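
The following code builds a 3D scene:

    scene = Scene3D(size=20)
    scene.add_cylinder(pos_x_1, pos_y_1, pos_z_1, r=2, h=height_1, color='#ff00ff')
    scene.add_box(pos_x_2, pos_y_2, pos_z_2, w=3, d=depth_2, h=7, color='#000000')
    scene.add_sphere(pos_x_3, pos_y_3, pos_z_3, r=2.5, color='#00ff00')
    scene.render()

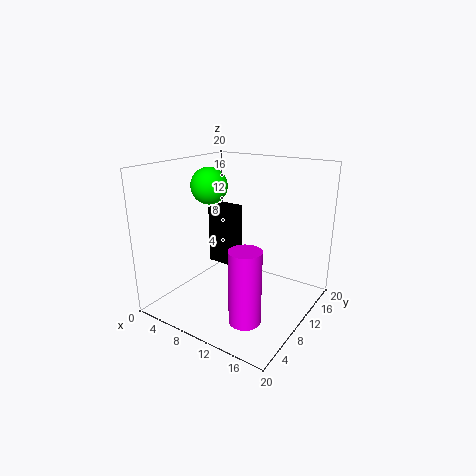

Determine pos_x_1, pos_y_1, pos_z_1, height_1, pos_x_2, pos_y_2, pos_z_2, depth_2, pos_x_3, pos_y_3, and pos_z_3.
pos_x_1 = 15; pos_y_1 = 4; pos_z_1 = 2; height_1 = 9.5; pos_x_2 = 9; pos_y_2 = 5; pos_z_2 = 8.5; depth_2 = 3; pos_x_3 = 6; pos_y_3 = 9; pos_z_3 = 17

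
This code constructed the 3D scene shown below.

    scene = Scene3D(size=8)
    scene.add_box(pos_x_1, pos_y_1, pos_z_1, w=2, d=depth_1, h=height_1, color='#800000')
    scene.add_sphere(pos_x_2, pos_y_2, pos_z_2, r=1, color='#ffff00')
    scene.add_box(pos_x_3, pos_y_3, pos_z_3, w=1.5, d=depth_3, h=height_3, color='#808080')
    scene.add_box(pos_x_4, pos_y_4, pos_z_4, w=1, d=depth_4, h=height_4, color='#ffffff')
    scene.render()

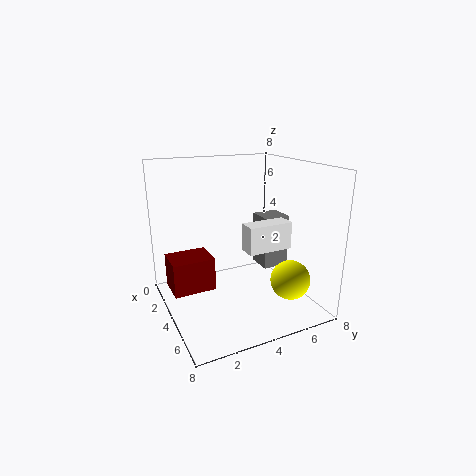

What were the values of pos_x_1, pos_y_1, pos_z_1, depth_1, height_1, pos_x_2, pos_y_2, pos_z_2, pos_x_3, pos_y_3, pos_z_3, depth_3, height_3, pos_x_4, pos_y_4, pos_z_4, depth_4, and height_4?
pos_x_1 = 1
pos_y_1 = 0.5
pos_z_1 = 0.5
depth_1 = 2.5
height_1 = 2
pos_x_2 = 7
pos_y_2 = 5.5
pos_z_2 = 2.5
pos_x_3 = 3
pos_y_3 = 5.5
pos_z_3 = 2
depth_3 = 1.5
height_3 = 3
pos_x_4 = 4.5
pos_y_4 = 4
pos_z_4 = 3.5
depth_4 = 2.5
height_4 = 1.5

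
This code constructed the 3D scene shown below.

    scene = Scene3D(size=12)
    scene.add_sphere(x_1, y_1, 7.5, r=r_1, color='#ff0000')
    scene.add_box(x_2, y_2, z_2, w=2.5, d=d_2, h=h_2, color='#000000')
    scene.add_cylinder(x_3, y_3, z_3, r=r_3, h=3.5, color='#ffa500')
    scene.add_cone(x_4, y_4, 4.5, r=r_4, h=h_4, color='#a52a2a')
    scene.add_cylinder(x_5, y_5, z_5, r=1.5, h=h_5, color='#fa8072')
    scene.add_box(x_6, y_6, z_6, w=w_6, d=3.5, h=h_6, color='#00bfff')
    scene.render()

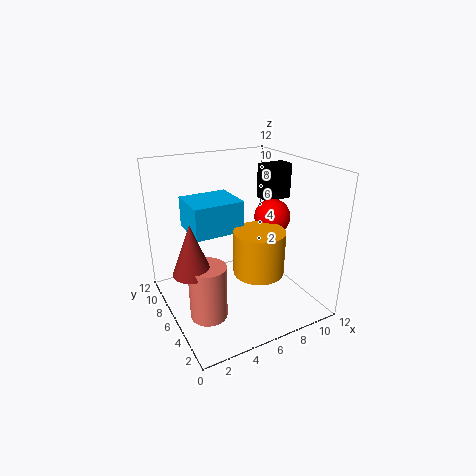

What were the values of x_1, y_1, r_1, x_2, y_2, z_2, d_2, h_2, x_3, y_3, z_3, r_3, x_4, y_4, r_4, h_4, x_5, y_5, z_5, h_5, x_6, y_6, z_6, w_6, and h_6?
x_1 = 9, y_1 = 5.5, r_1 = 1.5, x_2 = 9, y_2 = 6.5, z_2 = 8.5, d_2 = 1.5, h_2 = 3, x_3 = 6.5, y_3 = 3.5, z_3 = 4, r_3 = 2, x_4 = 1.5, y_4 = 5, r_4 = 1.5, h_4 = 4, x_5 = 2.5, y_5 = 4.5, z_5 = 0.5, h_5 = 4.5, x_6 = 2, y_6 = 5, z_6 = 7, w_6 = 4, h_6 = 2.5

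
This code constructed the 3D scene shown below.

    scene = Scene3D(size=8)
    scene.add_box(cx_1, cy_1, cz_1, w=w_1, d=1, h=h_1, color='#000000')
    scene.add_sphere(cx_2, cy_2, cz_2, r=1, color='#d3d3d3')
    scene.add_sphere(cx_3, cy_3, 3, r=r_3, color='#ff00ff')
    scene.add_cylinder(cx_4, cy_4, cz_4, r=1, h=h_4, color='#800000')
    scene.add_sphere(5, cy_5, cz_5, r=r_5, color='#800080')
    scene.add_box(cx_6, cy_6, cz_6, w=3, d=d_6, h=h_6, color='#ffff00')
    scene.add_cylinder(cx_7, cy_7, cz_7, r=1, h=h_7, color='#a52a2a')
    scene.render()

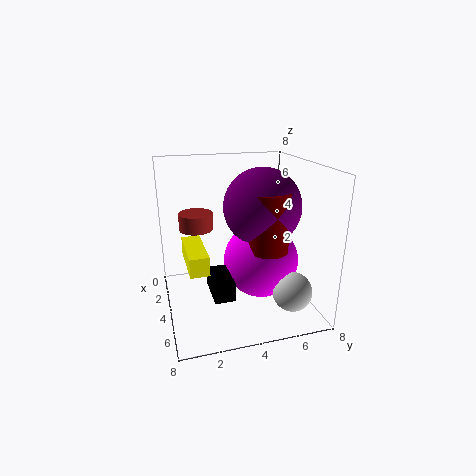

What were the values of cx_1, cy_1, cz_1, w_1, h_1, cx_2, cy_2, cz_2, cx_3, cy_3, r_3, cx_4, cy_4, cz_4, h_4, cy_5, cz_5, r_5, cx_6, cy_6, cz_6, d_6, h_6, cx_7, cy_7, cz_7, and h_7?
cx_1 = 5
cy_1 = 2
cz_1 = 2
w_1 = 2
h_1 = 1
cx_2 = 7
cy_2 = 6
cz_2 = 2
cx_3 = 5
cy_3 = 5
r_3 = 2
cx_4 = 6
cy_4 = 5
cz_4 = 4
h_4 = 3
cy_5 = 5
cz_5 = 6
r_5 = 2
cx_6 = 3
cy_6 = 1
cz_6 = 3
d_6 = 1
h_6 = 1
cx_7 = 2
cy_7 = 2
cz_7 = 4
h_7 = 1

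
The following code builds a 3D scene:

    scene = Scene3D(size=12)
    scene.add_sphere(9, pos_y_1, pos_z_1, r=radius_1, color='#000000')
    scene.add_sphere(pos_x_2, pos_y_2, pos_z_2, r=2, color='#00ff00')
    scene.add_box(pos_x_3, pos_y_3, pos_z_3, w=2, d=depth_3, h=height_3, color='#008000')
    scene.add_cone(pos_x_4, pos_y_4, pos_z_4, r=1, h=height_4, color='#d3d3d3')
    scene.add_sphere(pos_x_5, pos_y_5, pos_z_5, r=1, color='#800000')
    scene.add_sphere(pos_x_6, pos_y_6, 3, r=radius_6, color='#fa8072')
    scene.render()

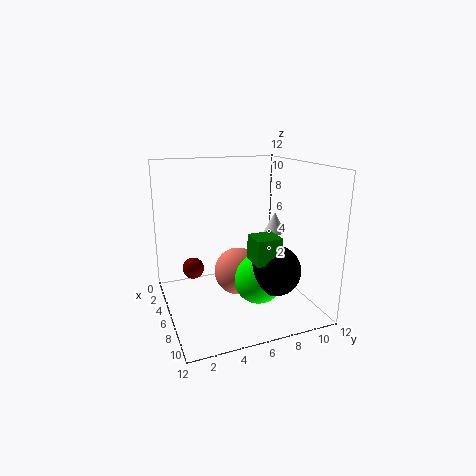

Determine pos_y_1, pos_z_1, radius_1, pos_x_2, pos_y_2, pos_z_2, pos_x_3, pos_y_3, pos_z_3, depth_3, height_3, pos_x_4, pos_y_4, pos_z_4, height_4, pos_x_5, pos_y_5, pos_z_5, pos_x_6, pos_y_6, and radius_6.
pos_y_1 = 8, pos_z_1 = 4, radius_1 = 2, pos_x_2 = 8, pos_y_2 = 7, pos_z_2 = 3, pos_x_3 = 8, pos_y_3 = 6, pos_z_3 = 5, depth_3 = 2, height_3 = 2, pos_x_4 = 3, pos_y_4 = 11, pos_z_4 = 5, height_4 = 2, pos_x_5 = 2, pos_y_5 = 3, pos_z_5 = 2, pos_x_6 = 6, pos_y_6 = 6, radius_6 = 2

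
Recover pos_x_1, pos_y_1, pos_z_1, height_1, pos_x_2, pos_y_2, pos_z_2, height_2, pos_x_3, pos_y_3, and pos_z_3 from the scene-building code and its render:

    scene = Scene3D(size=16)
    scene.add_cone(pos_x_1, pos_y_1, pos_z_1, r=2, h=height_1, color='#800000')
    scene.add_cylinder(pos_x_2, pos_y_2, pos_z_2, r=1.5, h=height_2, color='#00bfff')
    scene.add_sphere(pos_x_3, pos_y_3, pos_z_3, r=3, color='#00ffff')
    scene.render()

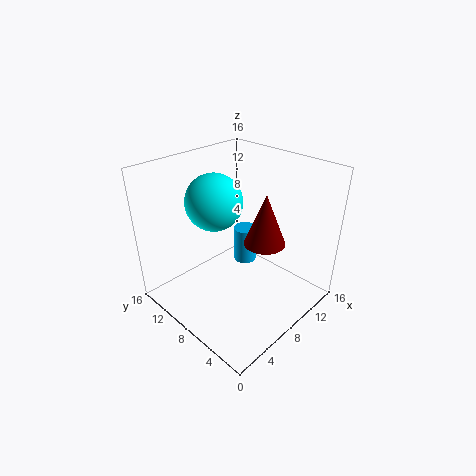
pos_x_1 = 6.75, pos_y_1 = 3.25, pos_z_1 = 10, height_1 = 5, pos_x_2 = 13.25, pos_y_2 = 11.75, pos_z_2 = 1, height_2 = 4.75, pos_x_3 = 6, pos_y_3 = 9.5, pos_z_3 = 12.5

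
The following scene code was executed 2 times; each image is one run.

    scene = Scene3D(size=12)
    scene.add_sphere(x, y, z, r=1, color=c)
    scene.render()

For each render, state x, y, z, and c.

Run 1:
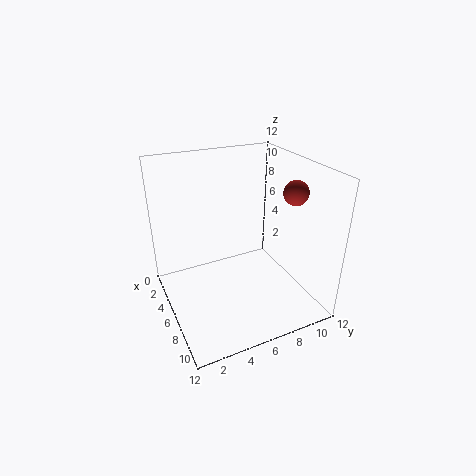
x = 8; y = 10; z = 10; c = 'brown'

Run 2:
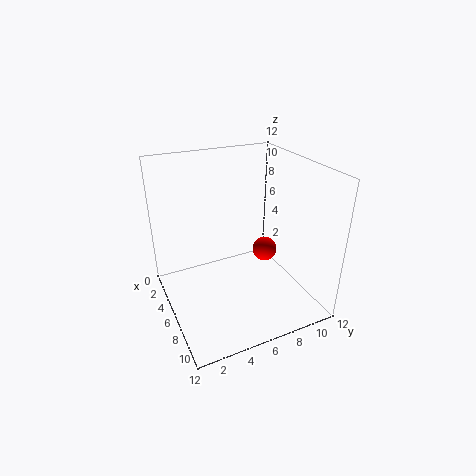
x = 7; y = 8; z = 5; c = 'red'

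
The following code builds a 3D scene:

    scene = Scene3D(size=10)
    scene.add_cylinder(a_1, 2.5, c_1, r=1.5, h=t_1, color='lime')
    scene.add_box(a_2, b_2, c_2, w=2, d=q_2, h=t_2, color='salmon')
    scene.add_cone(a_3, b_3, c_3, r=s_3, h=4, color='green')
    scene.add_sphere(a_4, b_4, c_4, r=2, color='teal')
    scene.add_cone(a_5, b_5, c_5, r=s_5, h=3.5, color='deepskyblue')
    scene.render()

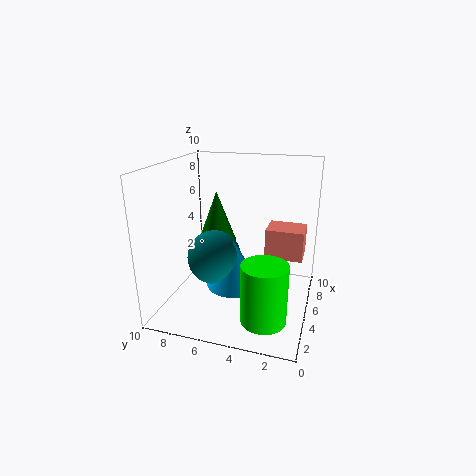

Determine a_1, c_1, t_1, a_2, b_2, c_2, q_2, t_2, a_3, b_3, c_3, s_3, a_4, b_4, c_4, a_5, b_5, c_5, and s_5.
a_1 = 2.5
c_1 = 0.5
t_1 = 4
a_2 = 4.5
b_2 = 0.5
c_2 = 4
q_2 = 2.5
t_2 = 2
a_3 = 7.5
b_3 = 7.5
c_3 = 3.5
s_3 = 1.5
a_4 = 5.5
b_4 = 7
c_4 = 3
a_5 = 5.5
b_5 = 5.5
c_5 = 1
s_5 = 2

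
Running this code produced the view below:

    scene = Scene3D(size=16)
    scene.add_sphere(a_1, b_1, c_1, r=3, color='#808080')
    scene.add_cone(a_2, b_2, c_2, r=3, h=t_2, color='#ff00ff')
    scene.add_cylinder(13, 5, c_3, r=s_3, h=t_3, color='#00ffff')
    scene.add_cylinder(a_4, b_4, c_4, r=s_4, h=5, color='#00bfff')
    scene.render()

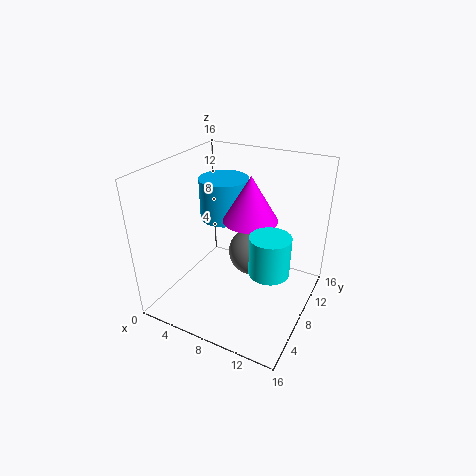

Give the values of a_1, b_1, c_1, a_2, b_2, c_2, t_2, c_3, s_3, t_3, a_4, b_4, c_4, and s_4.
a_1 = 8; b_1 = 12; c_1 = 4; a_2 = 9; b_2 = 9; c_2 = 10; t_2 = 5; c_3 = 7; s_3 = 2; t_3 = 4; a_4 = 4; b_4 = 12; c_4 = 8; s_4 = 3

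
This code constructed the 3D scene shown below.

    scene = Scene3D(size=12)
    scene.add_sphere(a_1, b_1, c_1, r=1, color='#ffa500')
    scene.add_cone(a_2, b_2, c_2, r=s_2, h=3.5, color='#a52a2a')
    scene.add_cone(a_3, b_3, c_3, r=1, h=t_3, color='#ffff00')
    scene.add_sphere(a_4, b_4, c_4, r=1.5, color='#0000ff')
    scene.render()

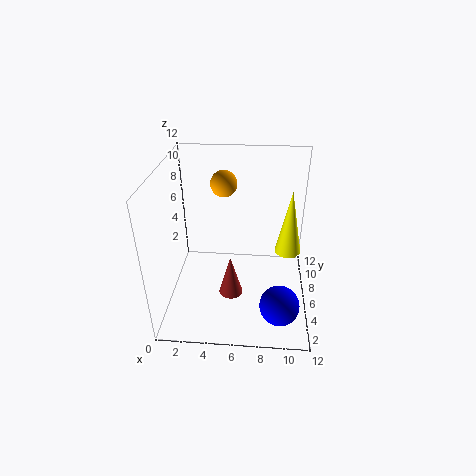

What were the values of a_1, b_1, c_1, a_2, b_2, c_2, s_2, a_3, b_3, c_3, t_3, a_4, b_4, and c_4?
a_1 = 5
b_1 = 5.5
c_1 = 11
a_2 = 5.5
b_2 = 4.5
c_2 = 1.5
s_2 = 1
a_3 = 10
b_3 = 4.5
c_3 = 6
t_3 = 5
a_4 = 9.5
b_4 = 1.5
c_4 = 3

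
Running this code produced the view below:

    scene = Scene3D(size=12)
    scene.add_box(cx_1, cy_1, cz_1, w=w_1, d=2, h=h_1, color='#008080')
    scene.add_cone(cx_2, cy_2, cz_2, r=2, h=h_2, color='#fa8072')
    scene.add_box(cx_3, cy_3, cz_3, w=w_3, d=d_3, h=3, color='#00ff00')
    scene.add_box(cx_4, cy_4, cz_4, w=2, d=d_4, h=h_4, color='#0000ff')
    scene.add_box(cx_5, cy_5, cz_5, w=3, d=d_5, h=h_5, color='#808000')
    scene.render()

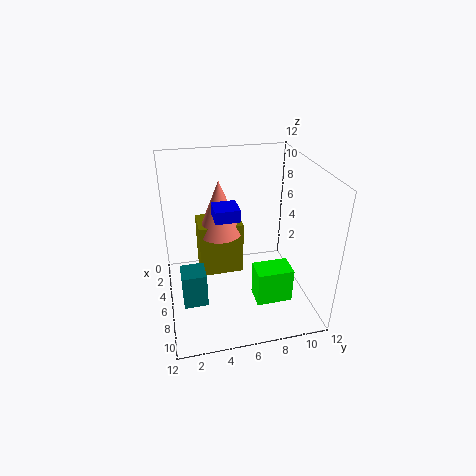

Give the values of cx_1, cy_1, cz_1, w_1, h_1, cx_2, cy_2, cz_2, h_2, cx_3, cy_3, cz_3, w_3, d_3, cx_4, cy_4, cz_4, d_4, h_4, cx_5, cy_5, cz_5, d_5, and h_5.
cx_1 = 6
cy_1 = 1
cz_1 = 1
w_1 = 2
h_1 = 3
cx_2 = 3
cy_2 = 5
cz_2 = 5
h_2 = 5
cx_3 = 7
cy_3 = 7
cz_3 = 1
w_3 = 2
d_3 = 3
cx_4 = 5
cy_4 = 4
cz_4 = 8
d_4 = 2
h_4 = 1
cx_5 = 1
cy_5 = 3
cz_5 = 1
d_5 = 4
h_5 = 5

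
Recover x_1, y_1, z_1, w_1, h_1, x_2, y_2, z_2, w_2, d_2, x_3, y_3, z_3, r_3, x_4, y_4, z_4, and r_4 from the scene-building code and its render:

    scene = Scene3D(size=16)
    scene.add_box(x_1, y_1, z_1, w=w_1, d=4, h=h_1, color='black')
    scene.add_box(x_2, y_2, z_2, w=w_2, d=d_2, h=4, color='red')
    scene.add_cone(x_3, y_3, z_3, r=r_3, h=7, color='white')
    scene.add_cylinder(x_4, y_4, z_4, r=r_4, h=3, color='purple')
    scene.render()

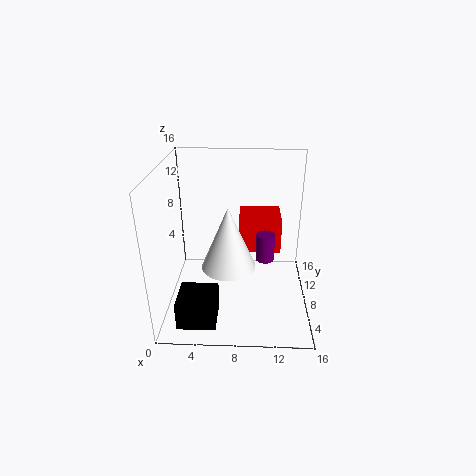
x_1 = 2
y_1 = 1
z_1 = 1
w_1 = 4
h_1 = 3
x_2 = 8
y_2 = 10
z_2 = 5
w_2 = 5
d_2 = 5
x_3 = 7
y_3 = 7
z_3 = 5
r_3 = 3
x_4 = 11
y_4 = 7
z_4 = 6
r_4 = 1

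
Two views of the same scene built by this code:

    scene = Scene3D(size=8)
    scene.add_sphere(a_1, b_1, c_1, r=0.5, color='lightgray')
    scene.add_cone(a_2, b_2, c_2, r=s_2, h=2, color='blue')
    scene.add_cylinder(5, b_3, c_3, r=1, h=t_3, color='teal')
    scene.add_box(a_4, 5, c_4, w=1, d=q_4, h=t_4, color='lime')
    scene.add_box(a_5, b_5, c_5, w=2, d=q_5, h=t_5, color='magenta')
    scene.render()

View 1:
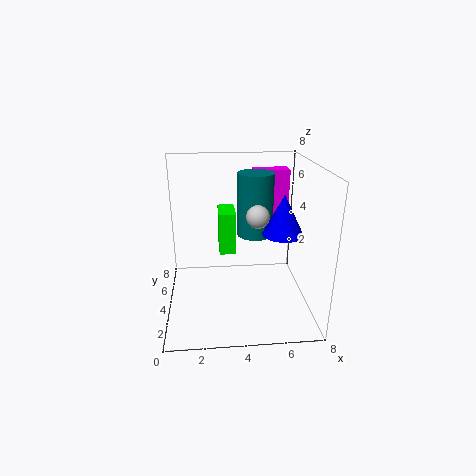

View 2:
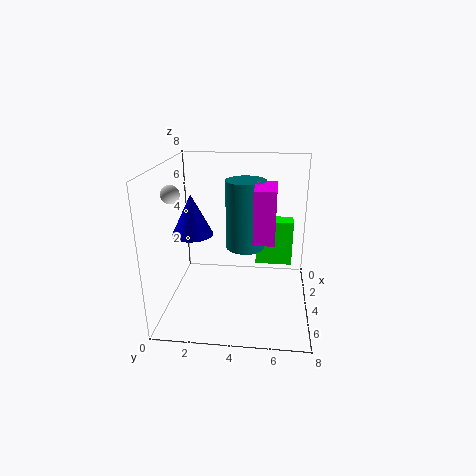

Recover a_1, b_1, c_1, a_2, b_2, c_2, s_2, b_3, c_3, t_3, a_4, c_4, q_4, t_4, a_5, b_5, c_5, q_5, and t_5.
a_1 = 4.5; b_1 = 0.5; c_1 = 6.5; a_2 = 6; b_2 = 2; c_2 = 5; s_2 = 1; b_3 = 4.5; c_3 = 4; t_3 = 3.5; a_4 = 3; c_4 = 2.5; q_4 = 2; t_4 = 2.5; a_5 = 5; b_5 = 5; c_5 = 5; q_5 = 1; t_5 = 2.5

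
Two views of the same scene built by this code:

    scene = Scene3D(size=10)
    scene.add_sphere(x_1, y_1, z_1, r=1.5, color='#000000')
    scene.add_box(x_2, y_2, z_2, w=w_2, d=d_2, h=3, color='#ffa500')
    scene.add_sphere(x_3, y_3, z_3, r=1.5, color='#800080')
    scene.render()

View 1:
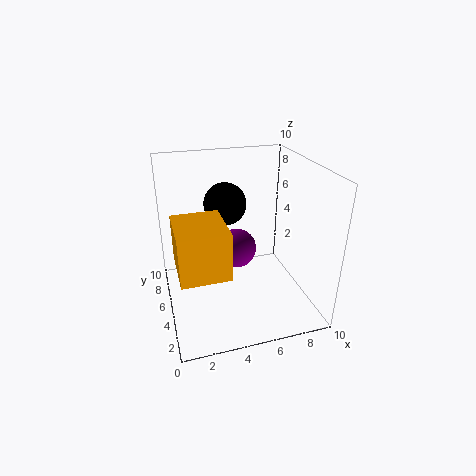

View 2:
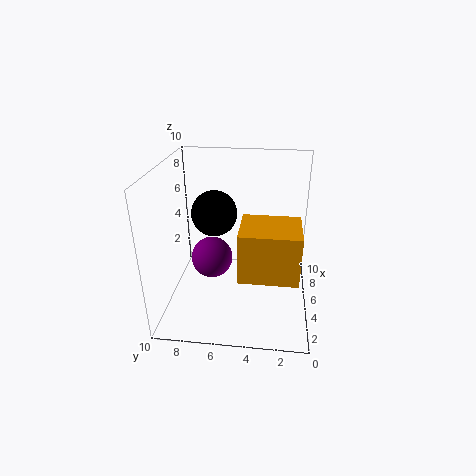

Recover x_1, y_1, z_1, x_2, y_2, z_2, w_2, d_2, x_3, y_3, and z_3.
x_1 = 4.5; y_1 = 6.5; z_1 = 7; x_2 = 0.5; y_2 = 1; z_2 = 4.5; w_2 = 3; d_2 = 3.5; x_3 = 5.5; y_3 = 7; z_3 = 3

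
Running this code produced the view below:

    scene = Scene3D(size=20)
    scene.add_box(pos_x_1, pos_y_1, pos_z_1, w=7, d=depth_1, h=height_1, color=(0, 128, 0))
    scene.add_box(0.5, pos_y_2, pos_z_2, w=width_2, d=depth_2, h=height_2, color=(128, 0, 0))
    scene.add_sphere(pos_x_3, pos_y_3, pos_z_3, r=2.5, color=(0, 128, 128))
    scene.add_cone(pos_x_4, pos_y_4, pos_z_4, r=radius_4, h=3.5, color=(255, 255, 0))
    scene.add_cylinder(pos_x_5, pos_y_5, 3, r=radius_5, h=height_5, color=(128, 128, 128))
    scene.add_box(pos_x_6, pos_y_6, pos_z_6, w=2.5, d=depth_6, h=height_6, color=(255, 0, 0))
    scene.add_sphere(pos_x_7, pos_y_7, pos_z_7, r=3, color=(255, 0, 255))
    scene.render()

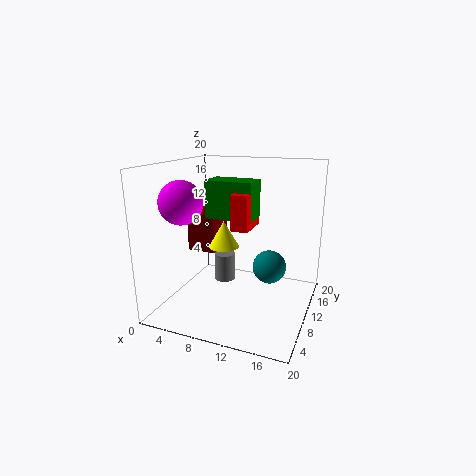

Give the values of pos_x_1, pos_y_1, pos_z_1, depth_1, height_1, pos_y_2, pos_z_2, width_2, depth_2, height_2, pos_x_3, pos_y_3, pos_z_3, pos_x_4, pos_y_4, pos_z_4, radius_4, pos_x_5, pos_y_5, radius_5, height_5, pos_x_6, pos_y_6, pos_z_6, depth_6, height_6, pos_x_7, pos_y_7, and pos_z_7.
pos_x_1 = 4.5
pos_y_1 = 11
pos_z_1 = 12
depth_1 = 4
height_1 = 5.5
pos_y_2 = 12.5
pos_z_2 = 6
width_2 = 4.5
depth_2 = 5
height_2 = 6
pos_x_3 = 13.5
pos_y_3 = 14
pos_z_3 = 4.5
pos_x_4 = 9
pos_y_4 = 7.5
pos_z_4 = 9.5
radius_4 = 2
pos_x_5 = 7.5
pos_y_5 = 11
radius_5 = 1.5
height_5 = 4
pos_x_6 = 9
pos_y_6 = 9.5
pos_z_6 = 11
depth_6 = 5
height_6 = 5
pos_x_7 = 3
pos_y_7 = 7
pos_z_7 = 15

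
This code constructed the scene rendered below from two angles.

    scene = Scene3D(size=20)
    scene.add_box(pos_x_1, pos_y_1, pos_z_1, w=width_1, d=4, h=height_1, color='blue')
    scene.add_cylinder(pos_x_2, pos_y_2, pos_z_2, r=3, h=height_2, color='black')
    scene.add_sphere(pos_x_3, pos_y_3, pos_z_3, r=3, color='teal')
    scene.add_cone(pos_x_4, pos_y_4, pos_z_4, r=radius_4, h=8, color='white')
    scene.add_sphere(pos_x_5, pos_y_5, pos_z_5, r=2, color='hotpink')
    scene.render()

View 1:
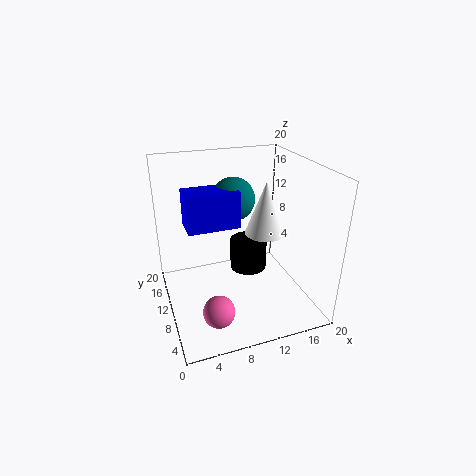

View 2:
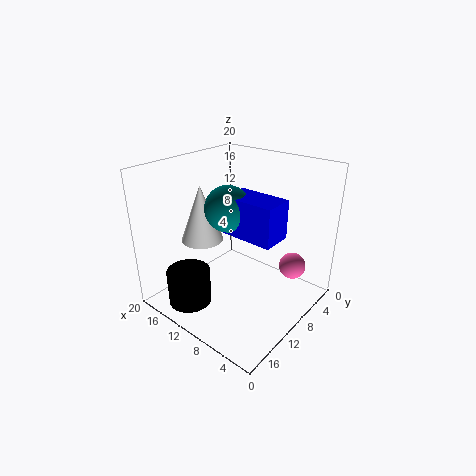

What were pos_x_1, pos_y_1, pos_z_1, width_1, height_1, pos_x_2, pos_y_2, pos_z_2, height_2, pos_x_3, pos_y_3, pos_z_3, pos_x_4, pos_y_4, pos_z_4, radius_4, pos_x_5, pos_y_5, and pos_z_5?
pos_x_1 = 3
pos_y_1 = 9
pos_z_1 = 12
width_1 = 7
height_1 = 5
pos_x_2 = 14
pos_y_2 = 16
pos_z_2 = 1
height_2 = 5
pos_x_3 = 10
pos_y_3 = 12
pos_z_3 = 15
pos_x_4 = 15
pos_y_4 = 12
pos_z_4 = 9
radius_4 = 3
pos_x_5 = 5
pos_y_5 = 3
pos_z_5 = 4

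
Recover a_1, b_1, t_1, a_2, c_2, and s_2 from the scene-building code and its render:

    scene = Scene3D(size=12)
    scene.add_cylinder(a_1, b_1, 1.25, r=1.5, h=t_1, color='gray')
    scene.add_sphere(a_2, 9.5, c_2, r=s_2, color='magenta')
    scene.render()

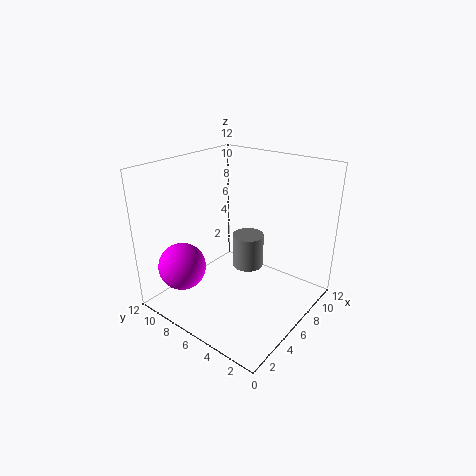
a_1 = 9.5
b_1 = 7.5
t_1 = 3.25
a_2 = 2.75
c_2 = 3.5
s_2 = 2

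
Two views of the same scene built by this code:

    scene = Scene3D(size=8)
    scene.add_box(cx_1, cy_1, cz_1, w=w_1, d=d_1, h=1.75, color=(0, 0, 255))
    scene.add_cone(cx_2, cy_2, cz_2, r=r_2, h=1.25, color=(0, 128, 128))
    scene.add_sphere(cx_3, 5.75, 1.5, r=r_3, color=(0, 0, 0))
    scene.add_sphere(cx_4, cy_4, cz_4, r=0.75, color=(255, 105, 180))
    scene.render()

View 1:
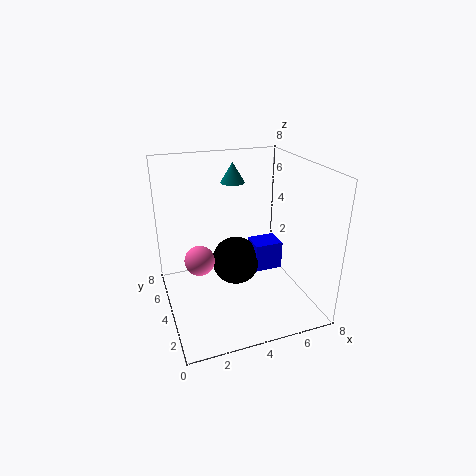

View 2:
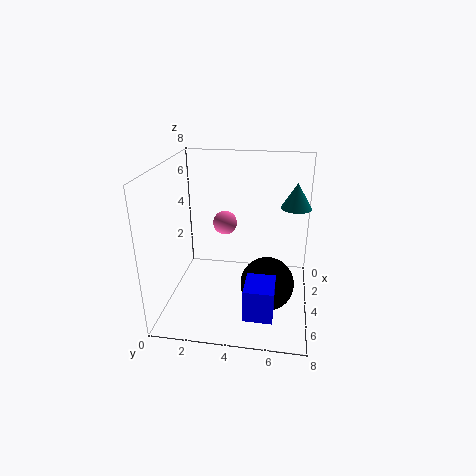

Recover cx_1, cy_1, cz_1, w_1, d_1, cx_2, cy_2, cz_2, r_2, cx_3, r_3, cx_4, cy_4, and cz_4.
cx_1 = 5.5, cy_1 = 4.75, cz_1 = 1, w_1 = 1.75, d_1 = 1.5, cx_2 = 4.75, cy_2 = 7, cz_2 = 6.25, r_2 = 0.75, cx_3 = 4.5, r_3 = 1.5, cx_4 = 1.5, cy_4 = 2.75, cz_4 = 3.75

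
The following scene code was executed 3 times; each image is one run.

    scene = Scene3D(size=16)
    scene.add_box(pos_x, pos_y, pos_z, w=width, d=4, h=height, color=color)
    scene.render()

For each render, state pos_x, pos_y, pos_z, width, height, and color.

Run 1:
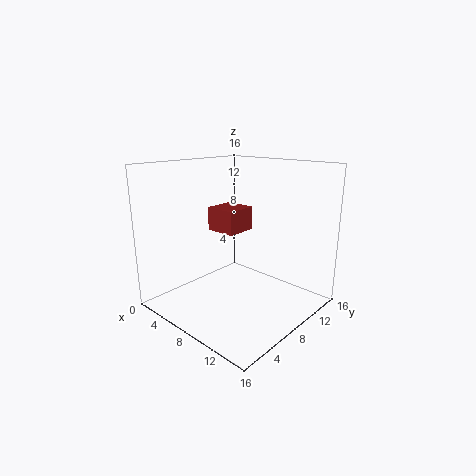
pos_x = 1, pos_y = 10, pos_z = 7, width = 4, height = 3, color = 'brown'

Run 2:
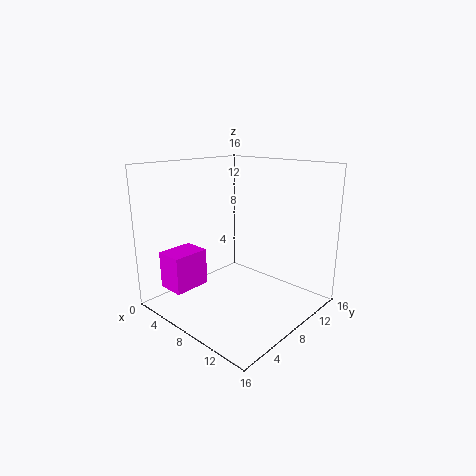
pos_x = 3, pos_y = 1, pos_z = 3, width = 3, height = 4, color = 'magenta'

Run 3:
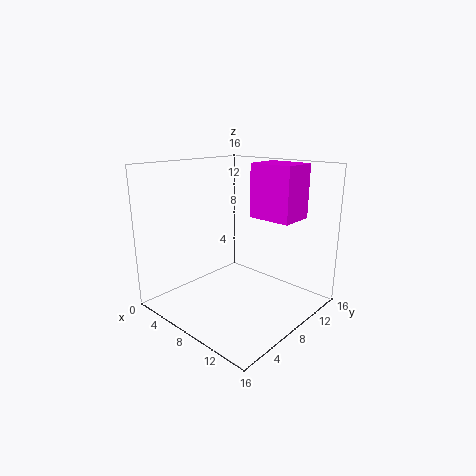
pos_x = 8, pos_y = 10, pos_z = 10, width = 5, height = 6, color = 'magenta'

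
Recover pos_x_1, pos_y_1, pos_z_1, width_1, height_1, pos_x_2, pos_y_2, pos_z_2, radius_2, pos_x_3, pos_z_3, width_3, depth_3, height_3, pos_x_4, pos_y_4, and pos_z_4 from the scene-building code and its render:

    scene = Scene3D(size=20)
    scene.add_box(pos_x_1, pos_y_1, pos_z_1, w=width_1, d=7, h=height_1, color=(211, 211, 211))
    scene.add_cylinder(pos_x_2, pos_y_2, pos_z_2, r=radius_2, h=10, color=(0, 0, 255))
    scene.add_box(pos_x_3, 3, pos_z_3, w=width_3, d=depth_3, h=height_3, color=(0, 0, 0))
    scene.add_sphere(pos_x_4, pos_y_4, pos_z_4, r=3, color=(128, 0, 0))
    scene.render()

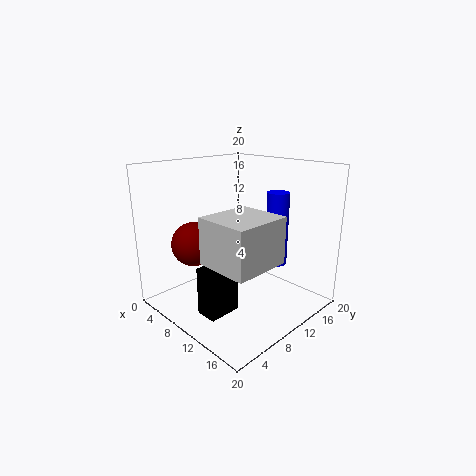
pos_x_1 = 13, pos_y_1 = 1, pos_z_1 = 10, width_1 = 6.5, height_1 = 5.5, pos_x_2 = 14, pos_y_2 = 13.5, pos_z_2 = 6.5, radius_2 = 1.5, pos_x_3 = 9.5, pos_z_3 = 1, width_3 = 3, depth_3 = 4.5, height_3 = 6.5, pos_x_4 = 6.5, pos_y_4 = 5, pos_z_4 = 9.5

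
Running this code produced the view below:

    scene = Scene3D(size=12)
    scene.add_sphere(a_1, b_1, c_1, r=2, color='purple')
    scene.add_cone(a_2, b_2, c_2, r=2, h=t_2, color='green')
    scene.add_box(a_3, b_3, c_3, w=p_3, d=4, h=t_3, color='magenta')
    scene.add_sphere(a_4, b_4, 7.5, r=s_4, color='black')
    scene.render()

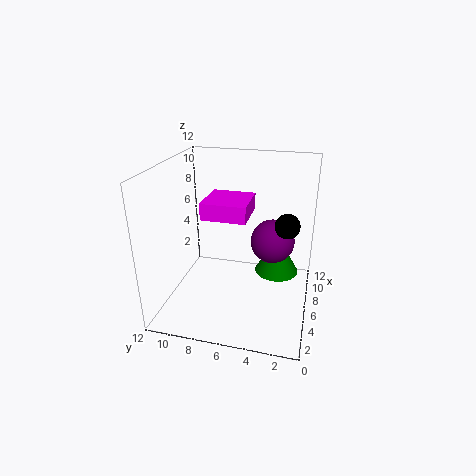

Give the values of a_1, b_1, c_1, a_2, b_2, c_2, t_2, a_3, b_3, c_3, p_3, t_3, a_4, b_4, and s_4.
a_1 = 9, b_1 = 3.5, c_1 = 4.5, a_2 = 9, b_2 = 3, c_2 = 1.5, t_2 = 3.5, a_3 = 6.5, b_3 = 5.5, c_3 = 7, p_3 = 4, t_3 = 1.5, a_4 = 6, b_4 = 2, s_4 = 1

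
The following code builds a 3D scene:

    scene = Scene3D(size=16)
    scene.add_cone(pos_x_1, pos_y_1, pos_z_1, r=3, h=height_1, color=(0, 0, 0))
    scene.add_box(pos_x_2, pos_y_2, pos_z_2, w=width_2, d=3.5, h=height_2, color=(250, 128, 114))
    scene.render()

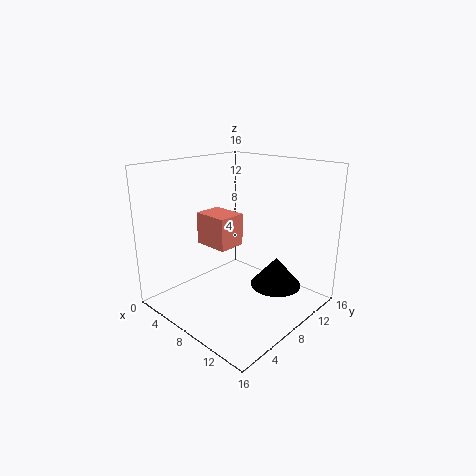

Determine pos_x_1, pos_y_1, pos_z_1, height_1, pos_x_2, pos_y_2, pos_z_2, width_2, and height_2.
pos_x_1 = 10.5; pos_y_1 = 12; pos_z_1 = 1.5; height_1 = 3.5; pos_x_2 = 1; pos_y_2 = 8; pos_z_2 = 5.5; width_2 = 4.5; height_2 = 4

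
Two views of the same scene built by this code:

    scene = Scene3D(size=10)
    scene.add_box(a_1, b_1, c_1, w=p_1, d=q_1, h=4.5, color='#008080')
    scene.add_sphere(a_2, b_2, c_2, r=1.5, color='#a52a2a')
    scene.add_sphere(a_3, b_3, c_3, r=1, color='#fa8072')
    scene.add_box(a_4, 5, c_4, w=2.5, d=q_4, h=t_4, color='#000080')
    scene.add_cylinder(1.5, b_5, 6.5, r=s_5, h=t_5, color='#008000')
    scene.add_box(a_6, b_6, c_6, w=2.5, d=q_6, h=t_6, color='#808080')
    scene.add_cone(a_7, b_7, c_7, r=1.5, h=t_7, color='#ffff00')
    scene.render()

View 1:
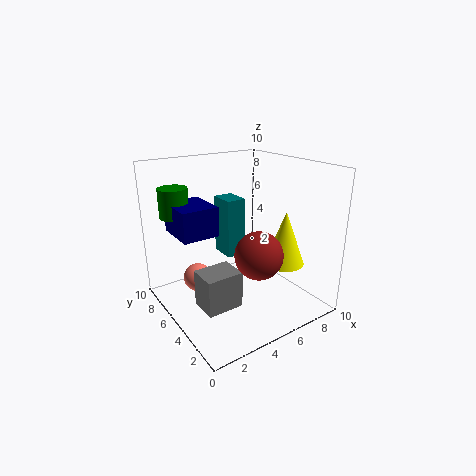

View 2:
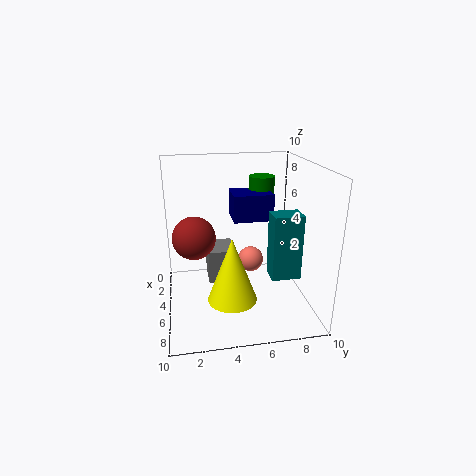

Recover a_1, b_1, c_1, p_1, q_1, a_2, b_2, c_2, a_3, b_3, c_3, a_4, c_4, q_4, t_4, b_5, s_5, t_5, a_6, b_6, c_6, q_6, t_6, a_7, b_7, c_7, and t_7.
a_1 = 5.5, b_1 = 7, c_1 = 2.5, p_1 = 1.5, q_1 = 2, a_2 = 4.5, b_2 = 2, c_2 = 5, a_3 = 2.5, b_3 = 6.5, c_3 = 2, a_4 = 1, c_4 = 5.5, q_4 = 3, t_4 = 2, b_5 = 7.5, s_5 = 1, t_5 = 2, a_6 = 1.5, b_6 = 3, c_6 = 1, q_6 = 2, t_6 = 2.5, a_7 = 8.5, b_7 = 4, c_7 = 2.5, t_7 = 4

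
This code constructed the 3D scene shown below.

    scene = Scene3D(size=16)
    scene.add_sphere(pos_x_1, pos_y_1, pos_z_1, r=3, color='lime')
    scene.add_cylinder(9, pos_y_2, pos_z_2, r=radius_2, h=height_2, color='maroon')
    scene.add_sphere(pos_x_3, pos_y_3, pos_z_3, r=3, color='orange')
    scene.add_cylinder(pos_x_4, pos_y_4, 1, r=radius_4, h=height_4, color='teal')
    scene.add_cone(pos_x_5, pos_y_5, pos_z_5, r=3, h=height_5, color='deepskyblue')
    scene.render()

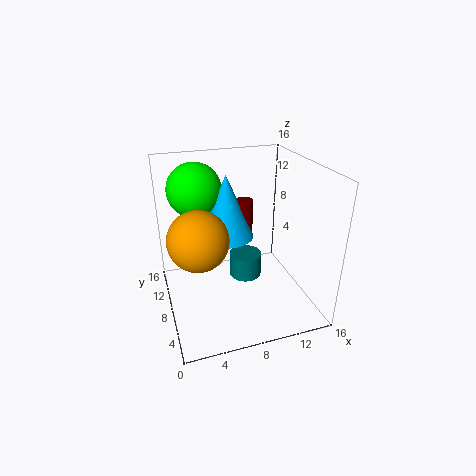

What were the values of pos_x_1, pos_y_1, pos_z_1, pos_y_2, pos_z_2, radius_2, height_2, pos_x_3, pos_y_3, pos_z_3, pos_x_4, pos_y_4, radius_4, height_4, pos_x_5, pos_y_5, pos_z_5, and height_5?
pos_x_1 = 4, pos_y_1 = 11, pos_z_1 = 13, pos_y_2 = 9, pos_z_2 = 8, radius_2 = 1, height_2 = 4, pos_x_3 = 3, pos_y_3 = 5, pos_z_3 = 10, pos_x_4 = 10, pos_y_4 = 11, radius_4 = 2, height_4 = 3, pos_x_5 = 7, pos_y_5 = 9, pos_z_5 = 8, height_5 = 7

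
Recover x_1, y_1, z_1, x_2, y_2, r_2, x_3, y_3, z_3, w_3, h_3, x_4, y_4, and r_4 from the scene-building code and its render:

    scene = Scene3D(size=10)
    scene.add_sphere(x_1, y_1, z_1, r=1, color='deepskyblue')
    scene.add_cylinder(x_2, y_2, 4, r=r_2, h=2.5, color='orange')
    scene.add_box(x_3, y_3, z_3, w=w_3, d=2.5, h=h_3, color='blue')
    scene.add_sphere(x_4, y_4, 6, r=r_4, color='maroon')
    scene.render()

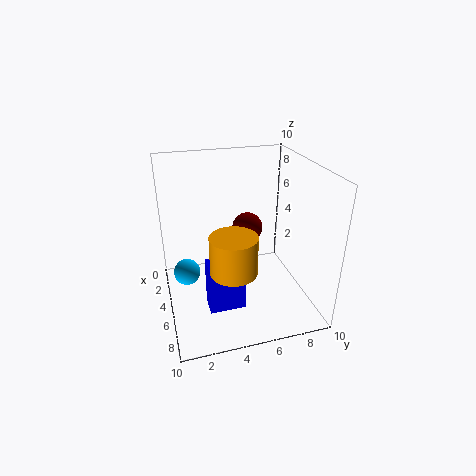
x_1 = 3, y_1 = 1.5, z_1 = 1.5, x_2 = 7.5, y_2 = 4, r_2 = 1.5, x_3 = 5.5, y_3 = 2.5, z_3 = 0.5, w_3 = 1.5, h_3 = 3.5, x_4 = 5.5, y_4 = 5.5, r_4 = 1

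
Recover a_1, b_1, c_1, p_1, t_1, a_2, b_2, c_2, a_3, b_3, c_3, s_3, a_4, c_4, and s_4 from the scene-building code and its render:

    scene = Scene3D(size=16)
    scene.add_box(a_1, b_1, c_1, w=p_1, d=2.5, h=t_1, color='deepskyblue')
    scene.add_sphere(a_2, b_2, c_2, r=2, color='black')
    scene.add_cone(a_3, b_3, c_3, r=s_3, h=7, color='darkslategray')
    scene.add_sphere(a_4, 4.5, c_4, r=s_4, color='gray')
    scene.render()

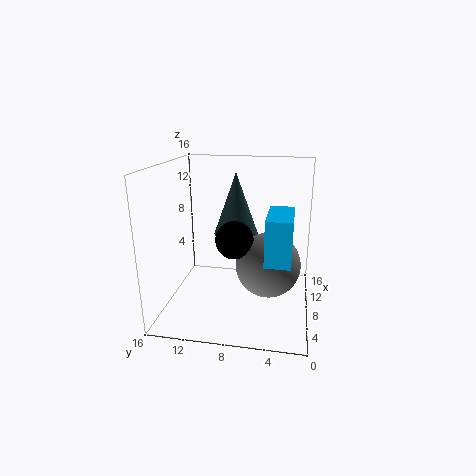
a_1 = 2, b_1 = 2, c_1 = 7.5, p_1 = 5.5, t_1 = 4.5, a_2 = 6, b_2 = 8, c_2 = 8.5, a_3 = 9.5, b_3 = 8.5, c_3 = 8, s_3 = 2.5, a_4 = 7, c_4 = 5.5, s_4 = 3.5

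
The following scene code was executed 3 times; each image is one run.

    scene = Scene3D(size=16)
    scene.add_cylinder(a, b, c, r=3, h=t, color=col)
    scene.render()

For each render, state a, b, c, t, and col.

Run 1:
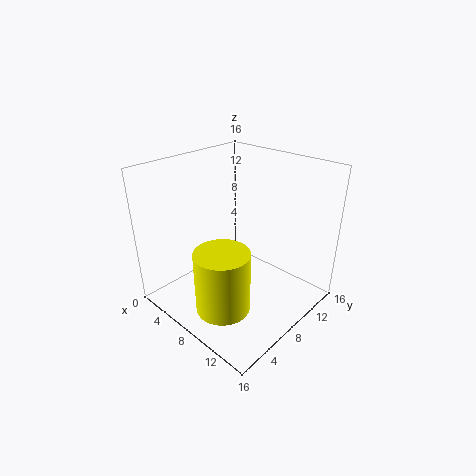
a = 9
b = 4.5
c = 1
t = 7
col = 'yellow'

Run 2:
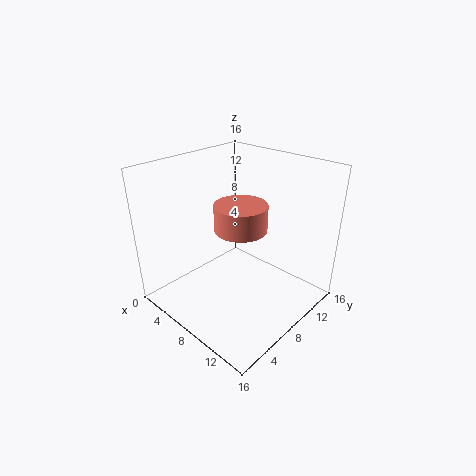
a = 7.5
b = 9
c = 8.5
t = 3
col = 'salmon'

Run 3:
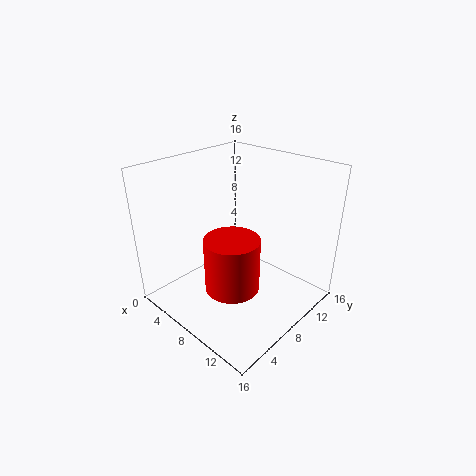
a = 9
b = 6
c = 3
t = 6
col = 'red'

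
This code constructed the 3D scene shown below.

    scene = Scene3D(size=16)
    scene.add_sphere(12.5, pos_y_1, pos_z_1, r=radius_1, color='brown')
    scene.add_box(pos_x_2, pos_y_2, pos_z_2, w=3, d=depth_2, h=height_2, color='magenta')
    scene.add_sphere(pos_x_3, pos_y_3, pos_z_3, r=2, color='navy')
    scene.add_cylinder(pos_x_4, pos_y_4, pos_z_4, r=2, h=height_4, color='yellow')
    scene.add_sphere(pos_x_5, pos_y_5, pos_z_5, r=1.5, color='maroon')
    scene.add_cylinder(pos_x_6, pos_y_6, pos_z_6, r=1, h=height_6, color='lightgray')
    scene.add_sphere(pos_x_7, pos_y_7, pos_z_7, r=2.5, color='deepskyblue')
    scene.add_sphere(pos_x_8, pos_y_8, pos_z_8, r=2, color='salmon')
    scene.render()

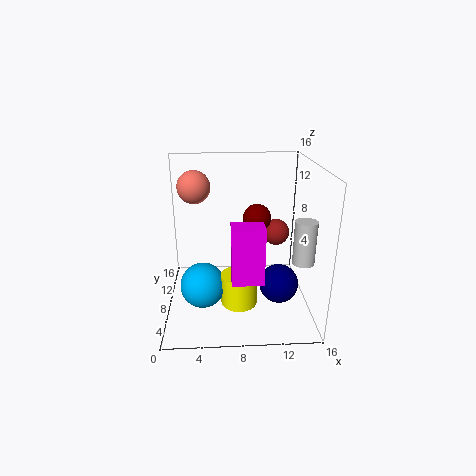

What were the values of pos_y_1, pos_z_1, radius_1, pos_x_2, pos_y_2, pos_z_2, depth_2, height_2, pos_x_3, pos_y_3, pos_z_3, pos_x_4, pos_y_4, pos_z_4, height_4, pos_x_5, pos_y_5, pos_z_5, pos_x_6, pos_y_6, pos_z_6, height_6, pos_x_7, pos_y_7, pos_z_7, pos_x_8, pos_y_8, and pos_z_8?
pos_y_1 = 9.5; pos_z_1 = 8; radius_1 = 1.5; pos_x_2 = 7; pos_y_2 = 0.5; pos_z_2 = 6.5; depth_2 = 2; height_2 = 5.5; pos_x_3 = 12; pos_y_3 = 4; pos_z_3 = 4.5; pos_x_4 = 8; pos_y_4 = 6; pos_z_4 = 1; height_4 = 3.5; pos_x_5 = 10; pos_y_5 = 7.5; pos_z_5 = 10.5; pos_x_6 = 13.5; pos_y_6 = 1; pos_z_6 = 8.5; height_6 = 4; pos_x_7 = 4; pos_y_7 = 6.5; pos_z_7 = 3; pos_x_8 = 3; pos_y_8 = 13; pos_z_8 = 12.5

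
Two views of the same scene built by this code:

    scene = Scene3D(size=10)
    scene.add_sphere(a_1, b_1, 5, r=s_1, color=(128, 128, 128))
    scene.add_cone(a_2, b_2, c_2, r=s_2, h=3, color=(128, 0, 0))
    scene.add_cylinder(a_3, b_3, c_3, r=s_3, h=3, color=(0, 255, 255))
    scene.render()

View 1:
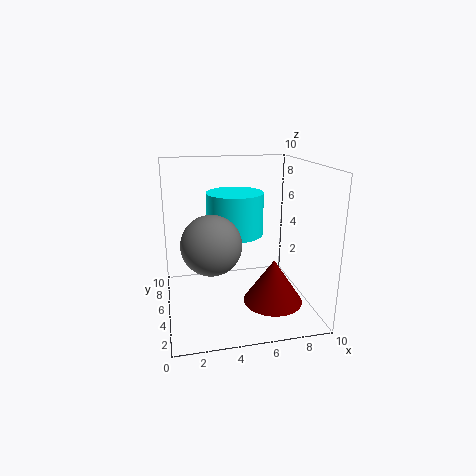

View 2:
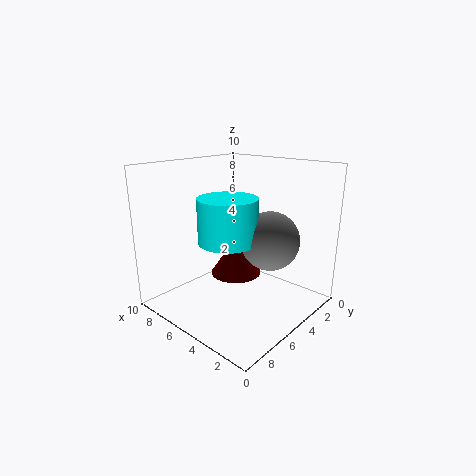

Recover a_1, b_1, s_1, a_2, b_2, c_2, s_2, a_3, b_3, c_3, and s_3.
a_1 = 3; b_1 = 4; s_1 = 2; a_2 = 7; b_2 = 3; c_2 = 1; s_2 = 2; a_3 = 5; b_3 = 6; c_3 = 5; s_3 = 2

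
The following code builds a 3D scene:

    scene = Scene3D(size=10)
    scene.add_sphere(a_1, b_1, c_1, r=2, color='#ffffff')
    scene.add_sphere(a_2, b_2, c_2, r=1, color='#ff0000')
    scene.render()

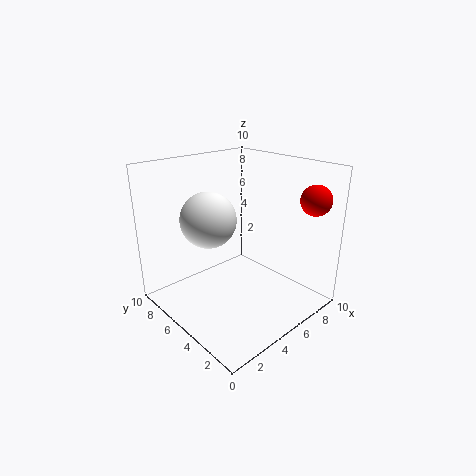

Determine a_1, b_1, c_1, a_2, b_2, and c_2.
a_1 = 4; b_1 = 7; c_1 = 6; a_2 = 8; b_2 = 1; c_2 = 8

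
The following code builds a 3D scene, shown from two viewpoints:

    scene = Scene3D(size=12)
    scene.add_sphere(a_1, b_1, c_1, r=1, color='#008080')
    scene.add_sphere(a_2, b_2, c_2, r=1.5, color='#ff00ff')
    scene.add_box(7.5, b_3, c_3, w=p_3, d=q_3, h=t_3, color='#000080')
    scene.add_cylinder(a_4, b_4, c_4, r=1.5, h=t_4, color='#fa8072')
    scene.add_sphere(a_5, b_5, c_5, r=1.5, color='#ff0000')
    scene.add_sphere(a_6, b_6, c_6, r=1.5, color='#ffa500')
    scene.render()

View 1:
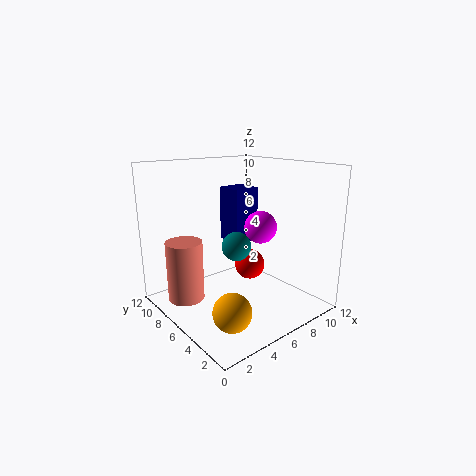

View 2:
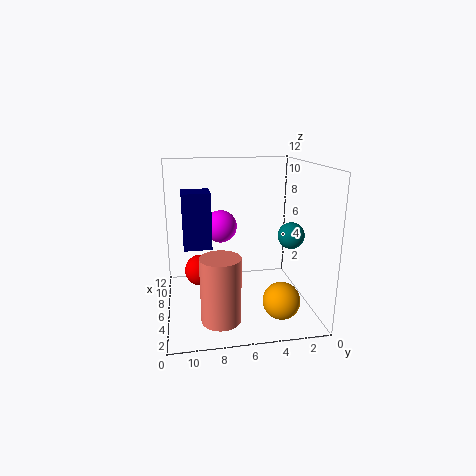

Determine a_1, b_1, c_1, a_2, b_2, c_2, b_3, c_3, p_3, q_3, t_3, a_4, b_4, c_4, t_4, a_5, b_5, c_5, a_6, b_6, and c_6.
a_1 = 3, b_1 = 2.5, c_1 = 7, a_2 = 9.5, b_2 = 7, c_2 = 6, b_3 = 8, c_3 = 4.5, p_3 = 2.5, q_3 = 2.5, t_3 = 5, a_4 = 2, b_4 = 8, c_4 = 1, t_4 = 5, a_5 = 10, b_5 = 9, c_5 = 1.5, a_6 = 3, b_6 = 3, c_6 = 1.5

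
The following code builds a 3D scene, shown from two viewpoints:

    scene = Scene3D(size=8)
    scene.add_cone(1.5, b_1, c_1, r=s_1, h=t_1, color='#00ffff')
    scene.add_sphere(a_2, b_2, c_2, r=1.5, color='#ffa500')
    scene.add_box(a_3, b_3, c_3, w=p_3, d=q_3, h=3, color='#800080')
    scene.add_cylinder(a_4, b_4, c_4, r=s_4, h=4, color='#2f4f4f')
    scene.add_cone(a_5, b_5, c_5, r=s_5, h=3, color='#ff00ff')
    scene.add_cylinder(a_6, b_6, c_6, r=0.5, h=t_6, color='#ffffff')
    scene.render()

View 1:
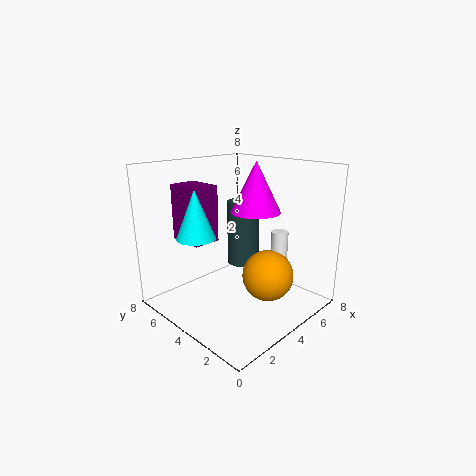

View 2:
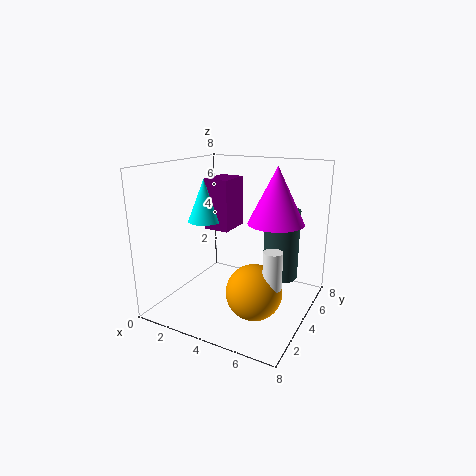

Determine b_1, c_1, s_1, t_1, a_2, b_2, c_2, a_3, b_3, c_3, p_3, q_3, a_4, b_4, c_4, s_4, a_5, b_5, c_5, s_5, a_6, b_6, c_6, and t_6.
b_1 = 4.5
c_1 = 4.5
s_1 = 1
t_1 = 2.5
a_2 = 5.5
b_2 = 3
c_2 = 1.5
a_3 = 1.5
b_3 = 4.5
c_3 = 4
p_3 = 1.5
q_3 = 2
a_4 = 6
b_4 = 5.5
c_4 = 1.5
s_4 = 1
a_5 = 6
b_5 = 4.5
c_5 = 5
s_5 = 1.5
a_6 = 6.5
b_6 = 3
c_6 = 2
t_6 = 2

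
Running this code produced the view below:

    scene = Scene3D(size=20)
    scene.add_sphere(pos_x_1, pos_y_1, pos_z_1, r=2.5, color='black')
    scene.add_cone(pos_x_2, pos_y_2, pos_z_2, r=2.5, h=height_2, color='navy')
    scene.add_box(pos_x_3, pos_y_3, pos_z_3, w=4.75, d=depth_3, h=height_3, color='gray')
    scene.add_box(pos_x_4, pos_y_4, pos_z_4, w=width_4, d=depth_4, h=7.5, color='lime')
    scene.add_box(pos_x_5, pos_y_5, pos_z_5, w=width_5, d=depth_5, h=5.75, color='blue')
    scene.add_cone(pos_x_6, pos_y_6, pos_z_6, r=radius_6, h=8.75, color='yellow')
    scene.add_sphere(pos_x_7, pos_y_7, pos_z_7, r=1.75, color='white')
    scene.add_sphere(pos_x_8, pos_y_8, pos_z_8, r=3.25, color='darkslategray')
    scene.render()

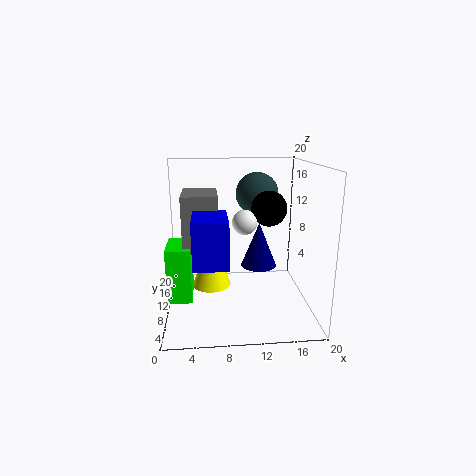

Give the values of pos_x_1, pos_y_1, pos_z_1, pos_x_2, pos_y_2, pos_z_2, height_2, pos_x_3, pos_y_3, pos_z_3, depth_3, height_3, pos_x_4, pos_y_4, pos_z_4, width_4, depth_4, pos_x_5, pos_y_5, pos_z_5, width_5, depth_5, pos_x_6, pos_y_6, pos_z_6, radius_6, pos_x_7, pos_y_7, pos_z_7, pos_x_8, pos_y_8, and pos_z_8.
pos_x_1 = 14.5
pos_y_1 = 11.25
pos_z_1 = 13.75
pos_x_2 = 13
pos_y_2 = 10.25
pos_z_2 = 5.75
height_2 = 6.25
pos_x_3 = 2.5
pos_y_3 = 7.75
pos_z_3 = 8.75
depth_3 = 6.75
height_3 = 7.5
pos_x_4 = 0.25
pos_y_4 = 6.75
pos_z_4 = 2
width_4 = 3.25
depth_4 = 5.75
pos_x_5 = 4
pos_y_5 = 1.75
pos_z_5 = 8.75
width_5 = 4.25
depth_5 = 6.25
pos_x_6 = 6.25
pos_y_6 = 14.75
pos_z_6 = 0.75
radius_6 = 3
pos_x_7 = 11
pos_y_7 = 10.75
pos_z_7 = 12
pos_x_8 = 13.5
pos_y_8 = 16
pos_z_8 = 15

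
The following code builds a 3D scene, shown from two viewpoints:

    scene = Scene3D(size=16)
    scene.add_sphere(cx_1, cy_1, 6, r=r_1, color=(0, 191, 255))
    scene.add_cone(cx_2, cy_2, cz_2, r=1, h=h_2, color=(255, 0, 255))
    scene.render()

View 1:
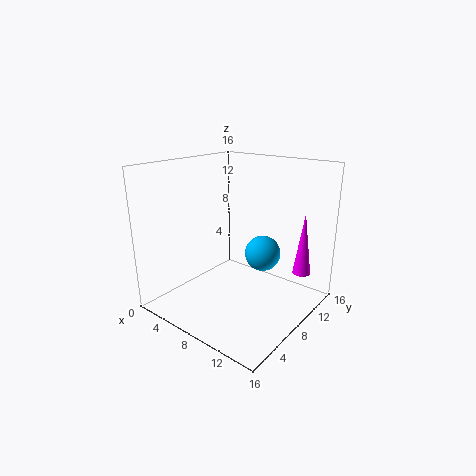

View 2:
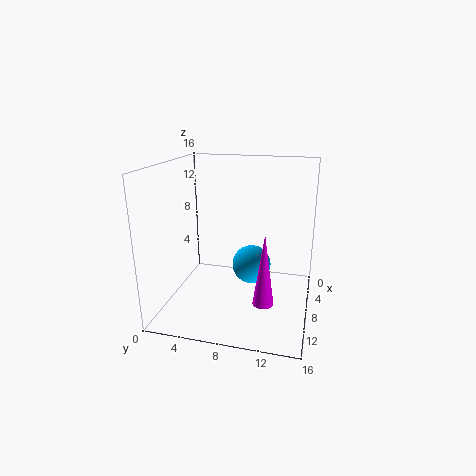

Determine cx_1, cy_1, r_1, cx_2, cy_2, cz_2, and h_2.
cx_1 = 10, cy_1 = 10, r_1 = 2, cx_2 = 14, cy_2 = 12, cz_2 = 4, h_2 = 7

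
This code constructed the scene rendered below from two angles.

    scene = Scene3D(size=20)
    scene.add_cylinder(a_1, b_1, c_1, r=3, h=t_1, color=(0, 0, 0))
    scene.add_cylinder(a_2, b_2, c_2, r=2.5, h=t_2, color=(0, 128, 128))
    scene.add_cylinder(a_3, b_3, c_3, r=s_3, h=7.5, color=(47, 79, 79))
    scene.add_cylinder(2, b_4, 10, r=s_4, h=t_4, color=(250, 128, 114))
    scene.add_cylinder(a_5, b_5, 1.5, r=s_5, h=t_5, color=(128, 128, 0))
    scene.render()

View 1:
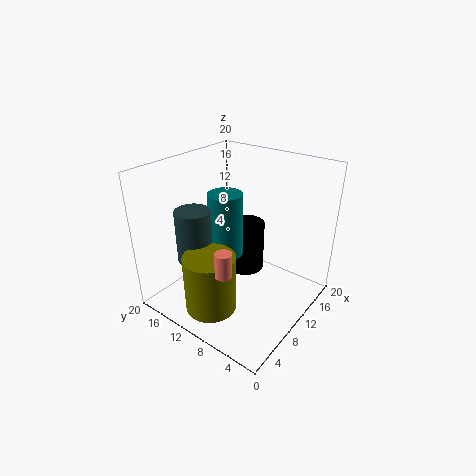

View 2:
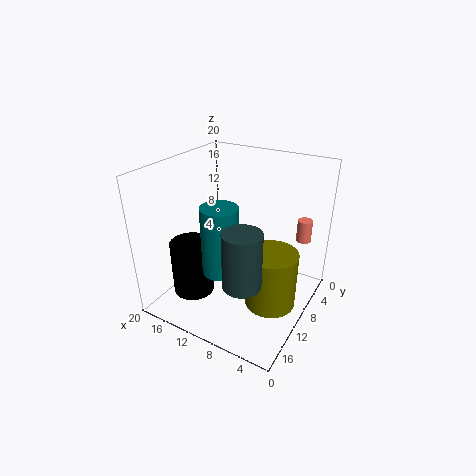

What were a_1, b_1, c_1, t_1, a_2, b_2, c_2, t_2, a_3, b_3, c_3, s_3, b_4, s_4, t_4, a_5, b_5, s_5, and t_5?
a_1 = 16, b_1 = 13, c_1 = 1, t_1 = 8, a_2 = 11, b_2 = 13, c_2 = 6, t_2 = 9.5, a_3 = 6.5, b_3 = 15, c_3 = 6.5, s_3 = 2.5, b_4 = 6, s_4 = 1, t_4 = 3, a_5 = 4.5, b_5 = 10.5, s_5 = 3.5, t_5 = 8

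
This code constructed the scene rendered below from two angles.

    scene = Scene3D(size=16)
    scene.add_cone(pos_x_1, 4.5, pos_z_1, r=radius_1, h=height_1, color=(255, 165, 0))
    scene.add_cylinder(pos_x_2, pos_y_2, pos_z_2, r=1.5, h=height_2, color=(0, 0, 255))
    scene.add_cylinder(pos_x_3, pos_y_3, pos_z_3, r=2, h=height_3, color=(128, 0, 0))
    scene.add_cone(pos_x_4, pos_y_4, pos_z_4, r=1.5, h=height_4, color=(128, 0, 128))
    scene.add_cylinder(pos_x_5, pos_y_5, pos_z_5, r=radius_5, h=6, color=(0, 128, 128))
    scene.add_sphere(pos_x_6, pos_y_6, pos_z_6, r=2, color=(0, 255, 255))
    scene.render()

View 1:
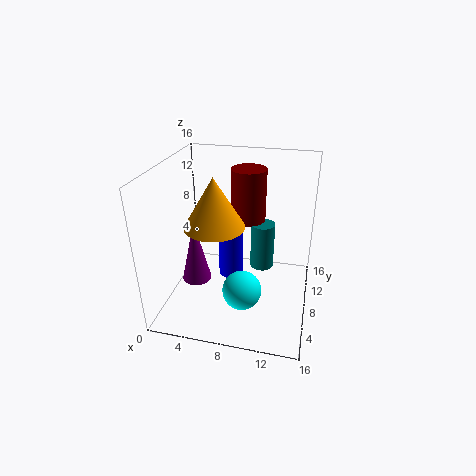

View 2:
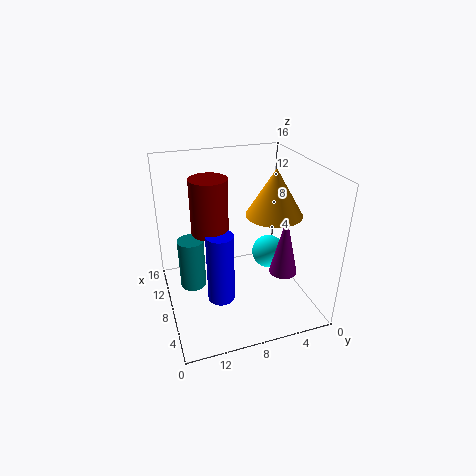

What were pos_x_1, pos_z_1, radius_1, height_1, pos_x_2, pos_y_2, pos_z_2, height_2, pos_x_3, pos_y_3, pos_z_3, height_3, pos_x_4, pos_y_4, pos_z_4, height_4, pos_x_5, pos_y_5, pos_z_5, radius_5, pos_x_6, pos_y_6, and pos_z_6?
pos_x_1 = 6.5; pos_z_1 = 11; radius_1 = 3; height_1 = 5; pos_x_2 = 6.5; pos_y_2 = 10.5; pos_z_2 = 1.5; height_2 = 8; pos_x_3 = 8.5; pos_y_3 = 11; pos_z_3 = 9; height_3 = 6; pos_x_4 = 4.5; pos_y_4 = 4; pos_z_4 = 5; height_4 = 6.5; pos_x_5 = 10; pos_y_5 = 13; pos_z_5 = 1.5; radius_5 = 1.5; pos_x_6 = 9.5; pos_y_6 = 3.5; pos_z_6 = 4.5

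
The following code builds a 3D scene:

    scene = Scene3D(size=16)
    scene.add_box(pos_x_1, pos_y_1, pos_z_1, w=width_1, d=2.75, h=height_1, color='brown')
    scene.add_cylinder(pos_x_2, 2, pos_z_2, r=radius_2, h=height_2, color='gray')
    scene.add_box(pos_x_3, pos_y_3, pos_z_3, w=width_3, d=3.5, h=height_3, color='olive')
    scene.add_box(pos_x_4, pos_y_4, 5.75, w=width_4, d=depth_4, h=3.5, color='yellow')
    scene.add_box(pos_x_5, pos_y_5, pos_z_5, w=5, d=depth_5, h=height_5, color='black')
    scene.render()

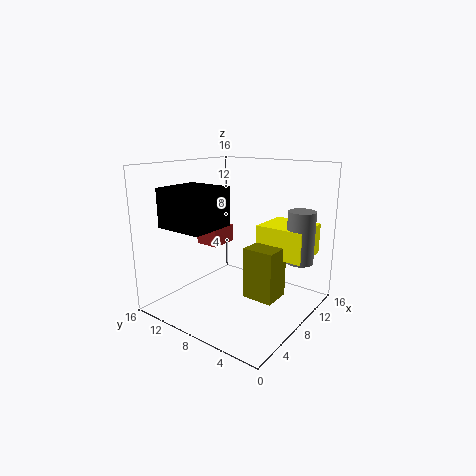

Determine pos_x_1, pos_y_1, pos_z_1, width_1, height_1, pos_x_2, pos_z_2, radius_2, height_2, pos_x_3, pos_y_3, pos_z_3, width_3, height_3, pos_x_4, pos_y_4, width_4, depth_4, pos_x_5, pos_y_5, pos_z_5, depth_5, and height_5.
pos_x_1 = 6.75
pos_y_1 = 10.25
pos_z_1 = 6.75
width_1 = 3.25
height_1 = 2
pos_x_2 = 11.25
pos_z_2 = 5.5
radius_2 = 1.5
height_2 = 5.75
pos_x_3 = 7.25
pos_y_3 = 3.25
pos_z_3 = 1.5
width_3 = 3.25
height_3 = 5.75
pos_x_4 = 9.75
pos_y_4 = 1.25
width_4 = 5
depth_4 = 5.5
pos_x_5 = 1
pos_y_5 = 7.5
pos_z_5 = 10
depth_5 = 5.25
height_5 = 4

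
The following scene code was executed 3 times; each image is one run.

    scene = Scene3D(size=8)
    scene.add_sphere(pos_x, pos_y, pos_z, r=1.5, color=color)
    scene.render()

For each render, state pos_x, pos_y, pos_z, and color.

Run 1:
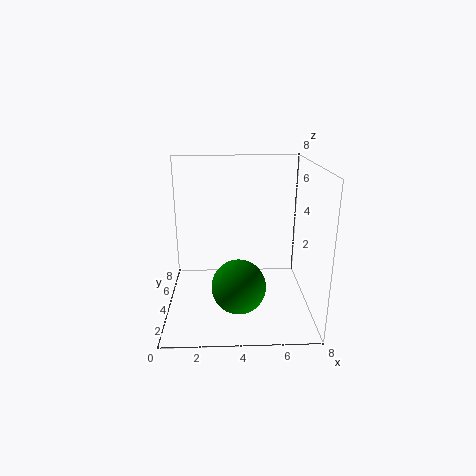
pos_x = 4; pos_y = 3; pos_z = 1.5; color = 'green'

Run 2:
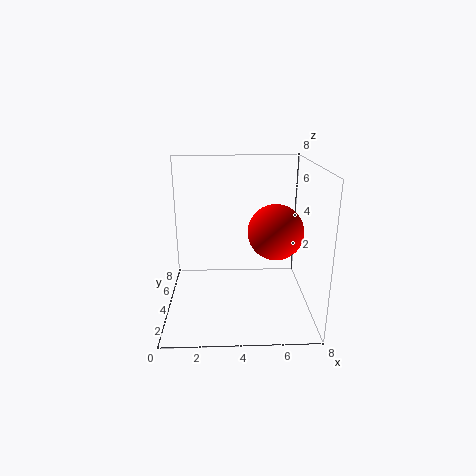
pos_x = 6; pos_y = 3.5; pos_z = 4.5; color = 'red'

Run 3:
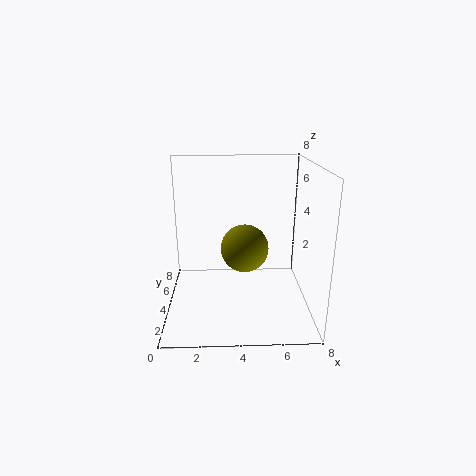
pos_x = 4.5; pos_y = 6; pos_z = 2.5; color = 'olive'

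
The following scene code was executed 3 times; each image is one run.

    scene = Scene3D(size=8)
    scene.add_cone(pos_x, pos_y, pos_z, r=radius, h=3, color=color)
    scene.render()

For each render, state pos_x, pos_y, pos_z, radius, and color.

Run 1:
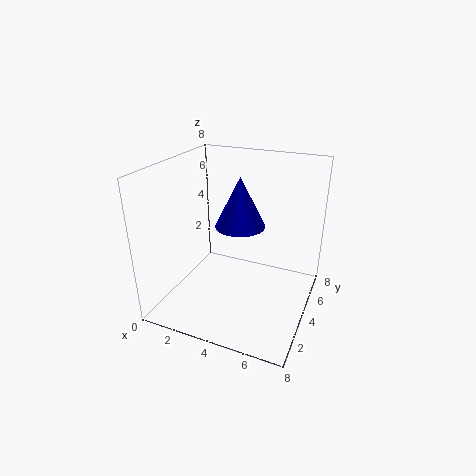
pos_x = 3.5; pos_y = 5.5; pos_z = 4; radius = 1.5; color = 'blue'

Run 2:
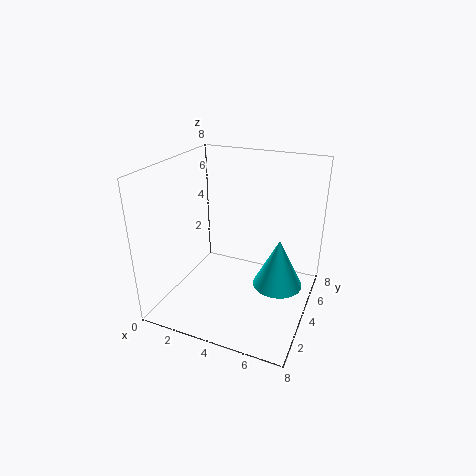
pos_x = 6; pos_y = 5.5; pos_z = 0.5; radius = 1.5; color = 'cyan'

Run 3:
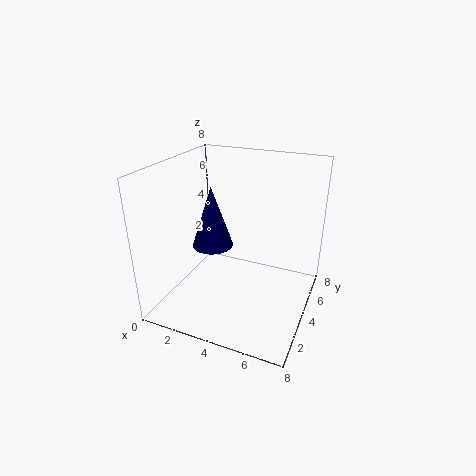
pos_x = 3.5; pos_y = 2; pos_z = 4.5; radius = 1; color = 'navy'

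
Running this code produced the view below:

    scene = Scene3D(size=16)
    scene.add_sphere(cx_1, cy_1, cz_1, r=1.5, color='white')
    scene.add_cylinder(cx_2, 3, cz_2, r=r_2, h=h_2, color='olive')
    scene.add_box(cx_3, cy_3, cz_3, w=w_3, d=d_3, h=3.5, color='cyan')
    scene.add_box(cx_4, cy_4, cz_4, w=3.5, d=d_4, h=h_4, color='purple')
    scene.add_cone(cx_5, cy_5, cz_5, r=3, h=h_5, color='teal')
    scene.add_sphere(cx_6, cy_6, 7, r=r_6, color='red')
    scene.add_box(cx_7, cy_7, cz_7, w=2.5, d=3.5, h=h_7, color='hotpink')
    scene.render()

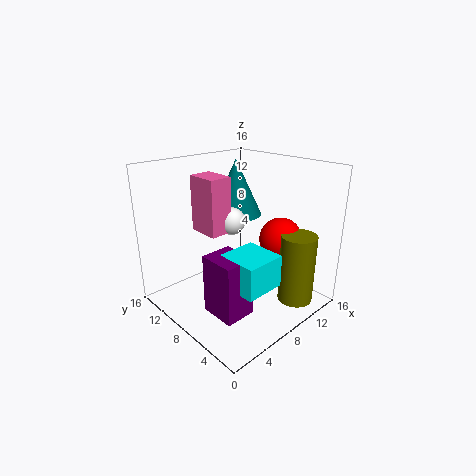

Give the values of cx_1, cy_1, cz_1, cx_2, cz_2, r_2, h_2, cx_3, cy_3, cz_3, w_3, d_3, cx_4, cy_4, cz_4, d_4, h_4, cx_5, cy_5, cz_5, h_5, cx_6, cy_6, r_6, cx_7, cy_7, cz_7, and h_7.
cx_1 = 7.5, cy_1 = 8.5, cz_1 = 10, cx_2 = 12.5, cz_2 = 0.5, r_2 = 2, h_2 = 8, cx_3 = 4.5, cy_3 = 2.5, cz_3 = 4, w_3 = 4.5, d_3 = 4.5, cx_4 = 3, cy_4 = 4, cz_4 = 1, d_4 = 4, h_4 = 6.5, cx_5 = 10.5, cy_5 = 11, cz_5 = 9.5, h_5 = 6.5, cx_6 = 13, cy_6 = 6, r_6 = 2.5, cx_7 = 4.5, cy_7 = 8, cz_7 = 9, h_7 = 6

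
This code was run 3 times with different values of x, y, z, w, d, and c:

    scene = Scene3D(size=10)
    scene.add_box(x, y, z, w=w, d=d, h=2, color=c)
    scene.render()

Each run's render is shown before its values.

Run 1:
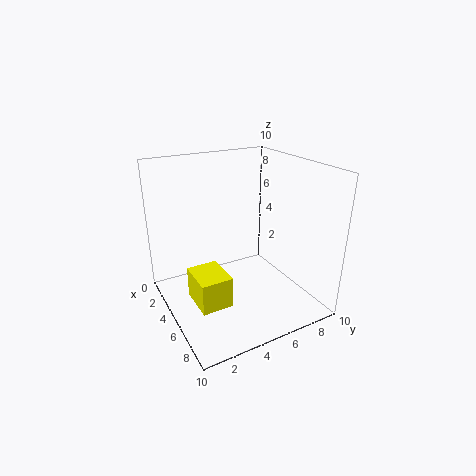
x = 5.5, y = 1, z = 2, w = 2.5, d = 2, c = 'yellow'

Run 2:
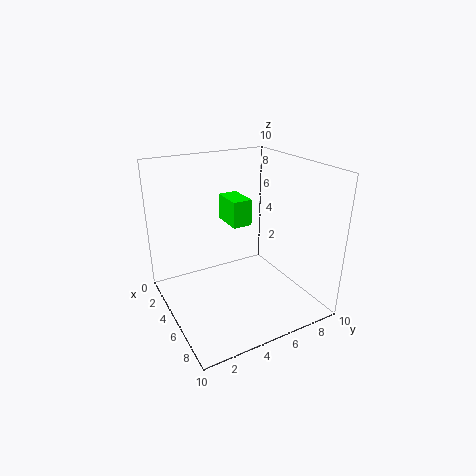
x = 1, y = 5.5, z = 5, w = 2.5, d = 1.5, c = 'lime'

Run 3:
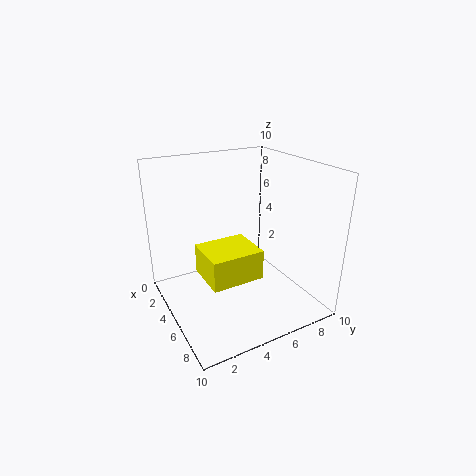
x = 4.5, y = 2, z = 3, w = 3, d = 3.5, c = 'yellow'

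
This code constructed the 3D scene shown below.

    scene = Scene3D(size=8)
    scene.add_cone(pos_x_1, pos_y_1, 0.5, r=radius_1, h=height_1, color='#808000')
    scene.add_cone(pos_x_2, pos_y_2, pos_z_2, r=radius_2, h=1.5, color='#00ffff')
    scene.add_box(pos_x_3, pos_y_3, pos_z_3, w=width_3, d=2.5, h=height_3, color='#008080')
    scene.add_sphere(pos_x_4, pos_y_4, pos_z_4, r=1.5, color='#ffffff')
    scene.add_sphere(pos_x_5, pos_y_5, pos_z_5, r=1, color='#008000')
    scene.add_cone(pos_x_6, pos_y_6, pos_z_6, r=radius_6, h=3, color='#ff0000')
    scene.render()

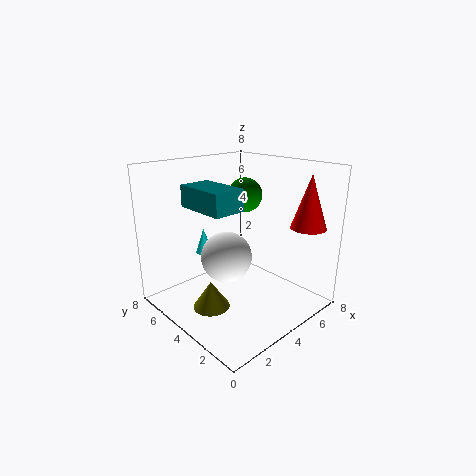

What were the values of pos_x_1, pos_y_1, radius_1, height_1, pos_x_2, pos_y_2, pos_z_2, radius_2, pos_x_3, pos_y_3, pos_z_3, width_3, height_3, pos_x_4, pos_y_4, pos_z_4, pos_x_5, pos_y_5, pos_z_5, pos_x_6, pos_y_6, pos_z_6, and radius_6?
pos_x_1 = 2
pos_y_1 = 4
radius_1 = 1
height_1 = 1.5
pos_x_2 = 3.5
pos_y_2 = 6.5
pos_z_2 = 2.5
radius_2 = 0.5
pos_x_3 = 0.5
pos_y_3 = 1.5
pos_z_3 = 6.5
width_3 = 1.5
height_3 = 1
pos_x_4 = 4
pos_y_4 = 5
pos_z_4 = 2.5
pos_x_5 = 5.5
pos_y_5 = 5
pos_z_5 = 6
pos_x_6 = 7
pos_y_6 = 1.5
pos_z_6 = 4.5
radius_6 = 1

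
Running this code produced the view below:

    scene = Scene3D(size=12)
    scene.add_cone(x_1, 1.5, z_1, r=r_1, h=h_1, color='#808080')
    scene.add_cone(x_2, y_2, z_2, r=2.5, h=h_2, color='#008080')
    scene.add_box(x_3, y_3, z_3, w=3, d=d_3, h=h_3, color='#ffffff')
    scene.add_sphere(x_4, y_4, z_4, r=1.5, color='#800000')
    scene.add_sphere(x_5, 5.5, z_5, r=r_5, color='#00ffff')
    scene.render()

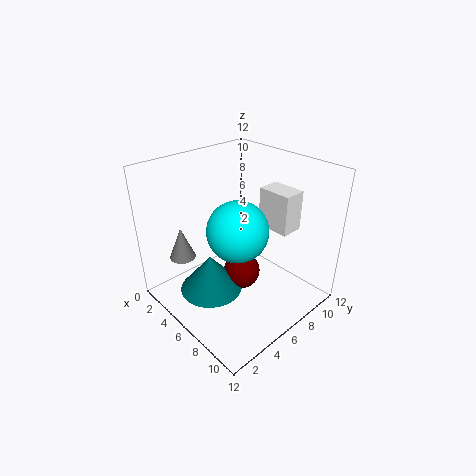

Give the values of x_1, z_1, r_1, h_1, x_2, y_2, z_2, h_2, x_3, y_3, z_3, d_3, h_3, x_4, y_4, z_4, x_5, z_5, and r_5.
x_1 = 4.5; z_1 = 5.5; r_1 = 1; h_1 = 2.5; x_2 = 6; y_2 = 3; z_2 = 2.5; h_2 = 3; x_3 = 5.5; y_3 = 9; z_3 = 6; d_3 = 2; h_3 = 3.5; x_4 = 7; y_4 = 5.5; z_4 = 3.5; x_5 = 6.5; z_5 = 7; r_5 = 2.5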